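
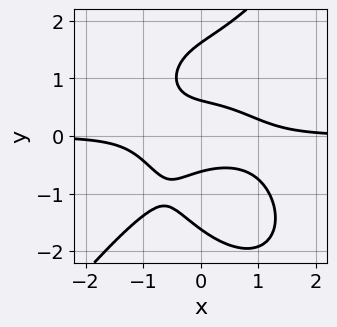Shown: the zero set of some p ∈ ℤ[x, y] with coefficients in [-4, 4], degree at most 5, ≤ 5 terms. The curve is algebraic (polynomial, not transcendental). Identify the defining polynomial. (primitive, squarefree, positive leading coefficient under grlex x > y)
2*x^3*y - y^4 + 2*x*y^2 + 3*y^2 - 1

1. The degree is 4 — a generic line meets the curve in up to 4 points.
2. Against the integer gridlines: no x-intercept at any integer in the box.
3. Assembling these constraints gives the stated polynomial.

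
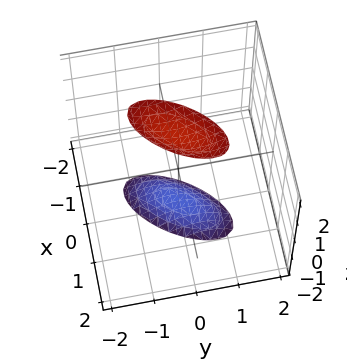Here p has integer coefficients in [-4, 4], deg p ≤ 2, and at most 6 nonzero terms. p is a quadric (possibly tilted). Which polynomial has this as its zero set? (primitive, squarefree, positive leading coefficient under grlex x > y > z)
1. The picture has 2 separate pieces.
2. The degree is 2 — the shape is more complex than any degree-1 surface.
3. Observable constraints: the surface avoids every integer y-axis point in the box; it misses every integer gridline on the x-axis.
4. Fitting integer coefficients to these (and the overall shape) gives p.

3*x^2 - 3*x*y + 2*y^2 - z^2 + 3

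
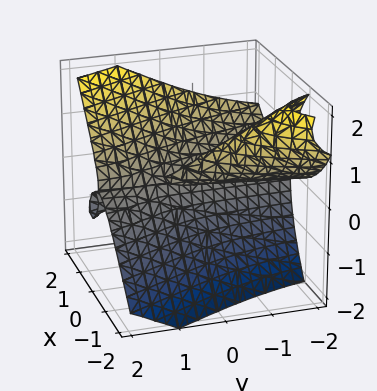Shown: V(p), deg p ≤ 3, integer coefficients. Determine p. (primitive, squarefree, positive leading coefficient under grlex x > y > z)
I count 3 distinct pieces. They look like related sheets of one shape, so recover p as a whole.
deg p = 3. A generic line meets the surface in up to 3 points.
From the axis intercepts and sections: it meets the z-axis at z = 0 (among the integer gridlines); every point of the y-axis in the box is on the surface; it meets the x-axis at x = 0 (among the integer gridlines).
Matching integer coefficients to the picture gives p.

2*x^3 + 3*x*y*z - 2*z^3 - 3*x*z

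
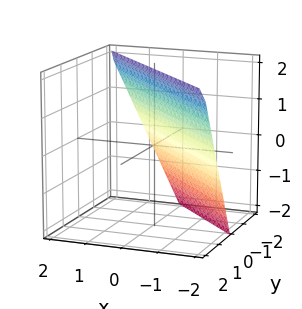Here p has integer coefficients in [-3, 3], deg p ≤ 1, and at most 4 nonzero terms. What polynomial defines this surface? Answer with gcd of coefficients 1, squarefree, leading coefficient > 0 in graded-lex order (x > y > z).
First, deg p = 1. The surface is flat (a plane).
Then, reading off the gridlines: it crosses the z-axis at the gridline z = 2; it meets the x-axis at x = -1 (among the integer gridlines).
Finally, assembling these constraints gives the stated polynomial. Check: (0, -1, 0) on the y-axis lies on the surface, and p(0, -1, 0) = 0. ✓

2*x + 2*y - z + 2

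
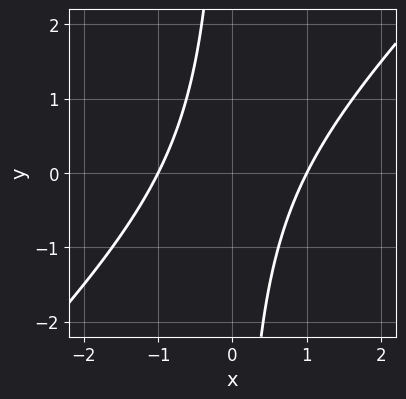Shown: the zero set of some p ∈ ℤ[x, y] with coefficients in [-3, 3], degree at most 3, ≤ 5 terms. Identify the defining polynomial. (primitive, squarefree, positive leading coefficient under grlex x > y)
First, degree: a generic line meets the curve in up to 2 points, so deg p = 2.
Then, reading off the gridlines: it misses every integer gridline on the y-axis; among the integer gridlines, it crosses the x-axis at x ∈ {-1, 1}.
Finally, fitting integer coefficients to these (and the overall shape) gives p.

x^2 - x*y - 1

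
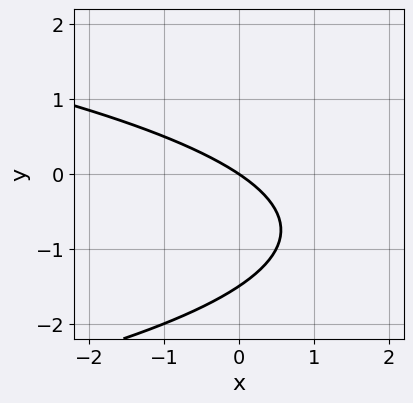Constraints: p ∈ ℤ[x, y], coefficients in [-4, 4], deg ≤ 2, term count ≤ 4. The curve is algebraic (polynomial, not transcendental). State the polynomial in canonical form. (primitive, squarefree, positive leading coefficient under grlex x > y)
2*y^2 + 2*x + 3*y

1. Degree: a generic line meets the curve in up to 2 points, so deg p = 2.
2. From the axis intercepts and sections: one y-axis crossing is at y = 0; it crosses the x-axis at the gridline x = 0.
3. Solving for integer coefficients yields p as stated.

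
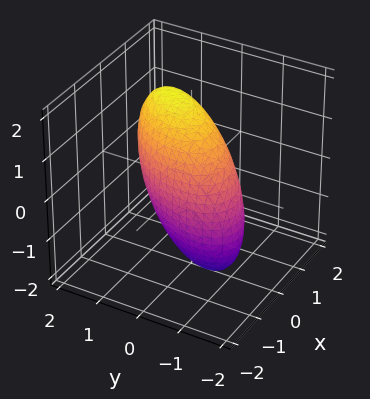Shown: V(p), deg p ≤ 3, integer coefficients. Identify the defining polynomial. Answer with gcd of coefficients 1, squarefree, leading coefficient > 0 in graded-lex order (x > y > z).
3*x^2 - 2*x*y + 2*y^2 - y*z + z^2 - 3

Degree: the shape is more complex than any degree-1 surface, so deg p = 2.
Checking where it meets the axes: among the integer gridlines, it crosses the x-axis at x ∈ {-1, 1}.
The integer polynomial consistent with all of this is the stated p.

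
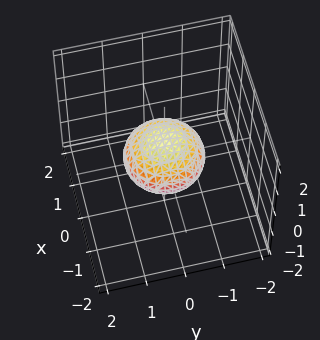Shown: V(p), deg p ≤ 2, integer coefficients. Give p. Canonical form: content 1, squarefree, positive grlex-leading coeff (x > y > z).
1. The degree is 2 — a closed, bounded, convex surface; a quadric.
2. Symmetries: it's symmetric under z → −z, forcing even powers of z; the surface is invariant under rotation about z: p = q(x² + y², z).
3. Reading off the gridlines: the x-axis gridline crossings are at x ∈ {-1, 1}; the y-axis gridline crossings are at y ∈ {-1, 1}; a circular section at z = 0 has radius exactly 1.
4. Solving for integer coefficients yields p as stated.

x^2 + y^2 + 2*z^2 - 1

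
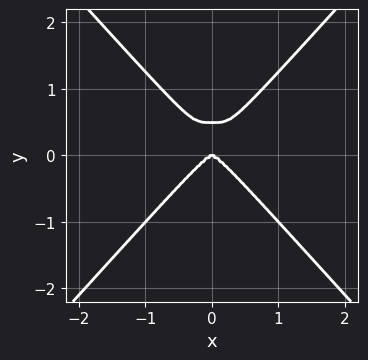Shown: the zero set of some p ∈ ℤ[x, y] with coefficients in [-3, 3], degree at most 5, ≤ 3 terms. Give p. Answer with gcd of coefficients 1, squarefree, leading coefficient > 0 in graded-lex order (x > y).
First, degree: no degree-3 curve has this shape, so deg p = 4.
Then, symmetries: the x ↦ −x reflection is a symmetry, so x appears only in even powers.
Next, from the visible intercepts: one x-axis crossing is at x = 0; it crosses the y-axis at the gridline y = 0.
Finally, the integer polynomial consistent with all of this is the stated p.

3*x^4 - 2*y^4 + y^3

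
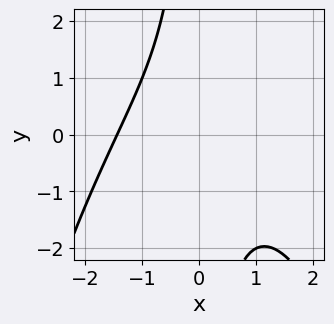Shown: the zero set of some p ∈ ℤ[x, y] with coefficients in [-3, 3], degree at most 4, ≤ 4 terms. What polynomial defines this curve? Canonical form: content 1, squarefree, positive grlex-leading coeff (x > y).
x^3 + 2*x*y + 3

First, deg p = 3. No degree-2 curve has this shape.
Next, checking where it meets the axes: no y-intercept at any integer in the box.
Finally, putting this together gives p.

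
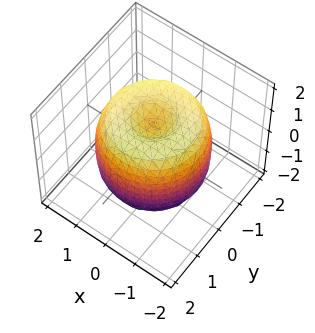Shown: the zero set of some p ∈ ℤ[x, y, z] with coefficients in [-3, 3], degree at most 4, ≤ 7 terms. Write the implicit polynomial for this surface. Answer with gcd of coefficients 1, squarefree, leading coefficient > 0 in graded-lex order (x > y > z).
x^4 + 2*x^2*y^2 + y^4 - 2*x^2 - 2*y^2 + z^2 - 1

The degree is 4 — no degree-3 surface has this shape.
Symmetry: the z-axis is an axis of rotation, so x and y enter only as x² + y².
From the visible intercepts: a circular section at z = 1 has radius between 1 and 2; the z-axis gridline crossings are at z ∈ {-1, 1}.
Together with the visible shape, these determine p as stated.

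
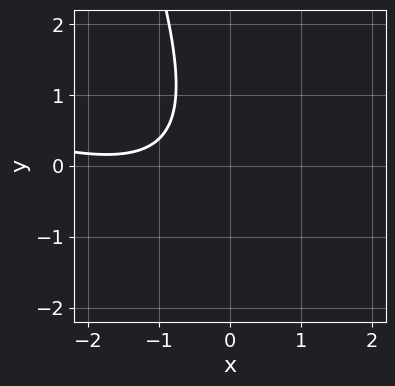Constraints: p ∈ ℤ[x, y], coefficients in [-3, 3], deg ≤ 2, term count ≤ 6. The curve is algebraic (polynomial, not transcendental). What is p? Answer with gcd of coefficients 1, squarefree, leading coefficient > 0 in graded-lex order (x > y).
deg p = 2. The shape is more complex than any degree-1 curve.
Checking where it meets the axes: the curve avoids every integer x-axis point in the box; it misses every integer gridline on the y-axis.
Putting this together gives p.

x^2 + 3*x*y + y^2 + 3*x + 3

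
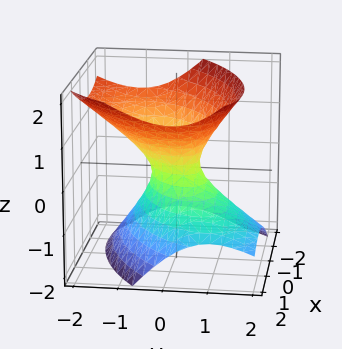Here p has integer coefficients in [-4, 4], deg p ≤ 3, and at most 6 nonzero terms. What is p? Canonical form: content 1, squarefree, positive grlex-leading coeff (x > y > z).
1. deg p = 2.
2. From the visible intercepts: it misses every integer gridline on the z-axis.
3. Fitting integer coefficients to these (and the overall shape) gives p.

2*x^2 - 2*x*y + 3*y^2 + 2*y*z - 3*z^2 - 1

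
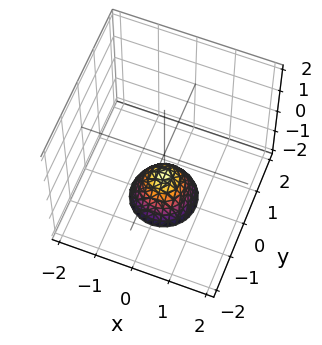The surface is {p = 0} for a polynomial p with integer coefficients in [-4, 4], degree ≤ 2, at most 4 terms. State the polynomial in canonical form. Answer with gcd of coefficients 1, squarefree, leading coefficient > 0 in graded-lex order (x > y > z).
First, deg p = 2. No degree-1 surface has this shape.
Next, symmetry: every cross-section ⟂ z is a circle, so x, y appear only via x² + y².
Then, reading off the gridlines: it misses every integer gridline on the x-axis; a circular section at z = -2 has radius between 0 and 1; the surface avoids every integer y-axis point in the box; one z-axis crossing is at z = -1.
Finally, solving for integer coefficients yields p as stated.

3*x^2 + 3*y^2 + 2*z + 2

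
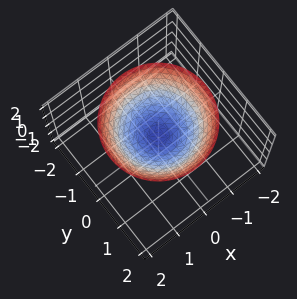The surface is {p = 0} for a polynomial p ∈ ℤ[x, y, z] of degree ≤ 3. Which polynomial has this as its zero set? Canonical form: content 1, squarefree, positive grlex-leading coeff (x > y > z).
2*x^2 + 2*y^2 - 3*z + 1

1. Degree: a generic line meets the surface in up to 2 points, so deg p = 2.
2. Symmetries: the z-axis is an axis of rotation, so x and y enter only as x² + y².
3. Reading off the gridlines: the surface avoids every integer x-axis point in the box; it misses every integer gridline on the y-axis.
4. Fitting integer coefficients to these (and the overall shape) gives p.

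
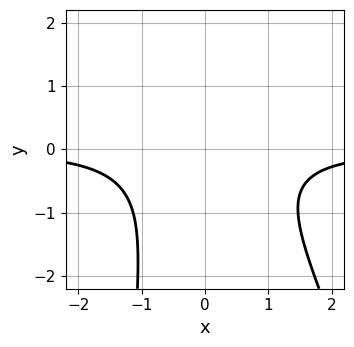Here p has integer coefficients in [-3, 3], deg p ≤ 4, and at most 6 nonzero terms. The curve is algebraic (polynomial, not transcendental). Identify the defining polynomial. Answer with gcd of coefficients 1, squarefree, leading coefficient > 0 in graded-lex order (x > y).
1. deg p = 3. No degree-2 curve has this shape.
2. Against the integer gridlines: it misses every integer gridline on the x-axis; the curve avoids every integer y-axis point in the box.
3. The integer polynomial consistent with all of this is the stated p.

3*x^2*y + x*y^2 + 2*y^2 + 3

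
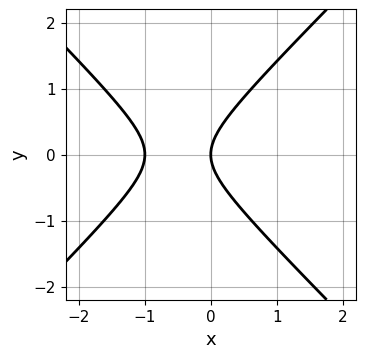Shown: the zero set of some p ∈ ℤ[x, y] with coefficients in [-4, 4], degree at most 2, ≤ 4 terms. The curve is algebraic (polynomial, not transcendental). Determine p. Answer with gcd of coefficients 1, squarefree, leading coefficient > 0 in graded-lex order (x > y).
x^2 - y^2 + x

First, the degree is 2 — a generic line meets the curve in up to 2 points.
Next, symmetries: mirror symmetry y ↦ −y ⇒ only even powers of y.
Then, from the axis intercepts and sections: one y-axis crossing is at y = 0; among the integer gridlines, it crosses the x-axis at x ∈ {-1, 0}.
Finally, assembling these constraints gives the stated polynomial.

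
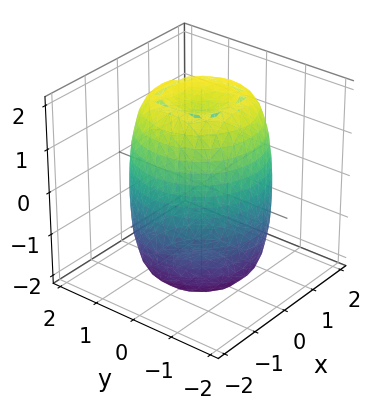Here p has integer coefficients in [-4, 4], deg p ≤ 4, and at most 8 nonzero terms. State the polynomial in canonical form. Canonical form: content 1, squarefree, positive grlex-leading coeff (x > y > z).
(a) The degree is 4 — a generic line meets the surface in up to 4 points.
(b) Symmetries: rotational symmetry about the z-axis ⇒ p depends on x, y only through x² + y².
(c) Against the integer gridlines: a circular section at z = -2 has radius between 0 and 1.
(d) Together with the visible shape, these determine p as stated.

2*x^4 + 4*x^2*y^2 + 2*y^4 - 3*x^2 - 3*y^2 + z^2 - 3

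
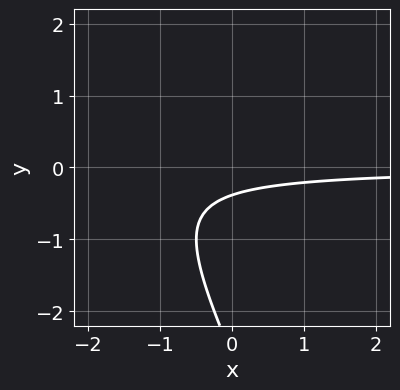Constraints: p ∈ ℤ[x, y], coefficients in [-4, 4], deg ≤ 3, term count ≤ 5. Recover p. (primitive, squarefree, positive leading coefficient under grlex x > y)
deg p = 2. The shape is more complex than any degree-1 curve.
Checking where it meets the axes: it misses every integer gridline on the x-axis.
Assembling these constraints gives the stated polynomial.

2*x*y + y^2 + 3*y + 1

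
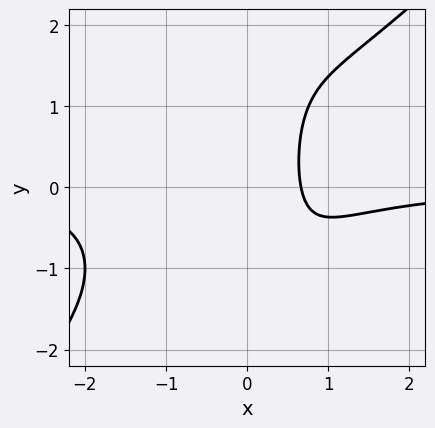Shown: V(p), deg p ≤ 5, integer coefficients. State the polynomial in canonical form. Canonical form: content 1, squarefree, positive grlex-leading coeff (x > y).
2*x^3*y - 2*x^2*y^2 + 3*x - 2

First, the degree is 4 — no degree-3 curve has this shape.
Then, from the visible intercepts: the curve avoids every integer y-axis point in the box.
Finally, solving for integer coefficients yields p as stated.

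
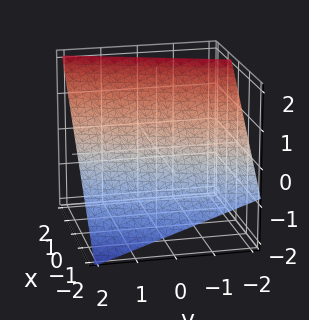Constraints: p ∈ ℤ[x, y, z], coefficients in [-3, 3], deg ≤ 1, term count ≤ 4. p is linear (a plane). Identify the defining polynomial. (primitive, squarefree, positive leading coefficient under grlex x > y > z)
3*x - y - 3*z + 2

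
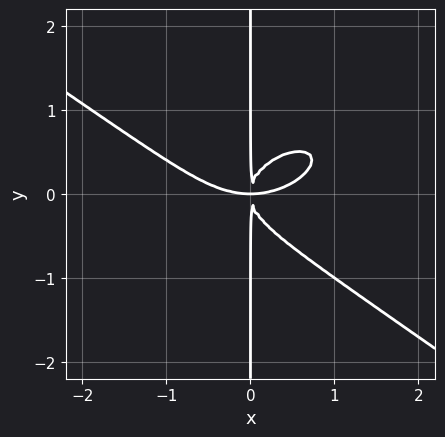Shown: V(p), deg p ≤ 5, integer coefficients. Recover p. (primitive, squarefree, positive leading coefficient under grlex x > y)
x^4 + 3*x*y^3 - 2*x^2*y

(a) Degree: the shape is more complex than any degree-3 curve, so deg p = 4.
(b) Against the integer gridlines: every point of the y-axis in the box is on the curve.
(c) These observations pin down the coefficients.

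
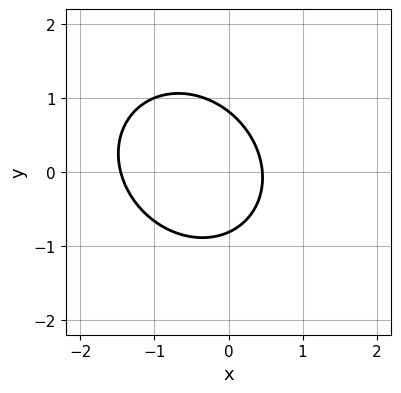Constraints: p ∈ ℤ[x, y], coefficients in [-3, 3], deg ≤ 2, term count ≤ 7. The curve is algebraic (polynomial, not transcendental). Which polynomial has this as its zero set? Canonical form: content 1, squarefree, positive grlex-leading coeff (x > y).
(a) The degree is 2 — no degree-1 curve has this shape.
(b) The integer polynomial consistent with all of this is the stated p.

3*x^2 + x*y + 3*y^2 + 3*x - 2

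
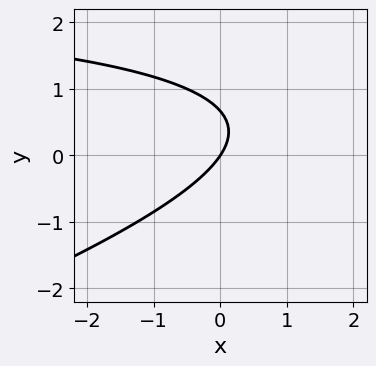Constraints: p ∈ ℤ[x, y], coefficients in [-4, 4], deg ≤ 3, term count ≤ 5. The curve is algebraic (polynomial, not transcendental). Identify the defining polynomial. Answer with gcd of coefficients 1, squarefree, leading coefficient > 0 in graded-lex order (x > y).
x*y - 3*y^2 - 3*x + 2*y

(a) Degree: the shape is more complex than any degree-1 curve, so deg p = 2.
(b) Observable constraints: one y-axis crossing is at y = 0; it crosses the x-axis at the gridline x = 0.
(c) The integer polynomial consistent with all of this is the stated p.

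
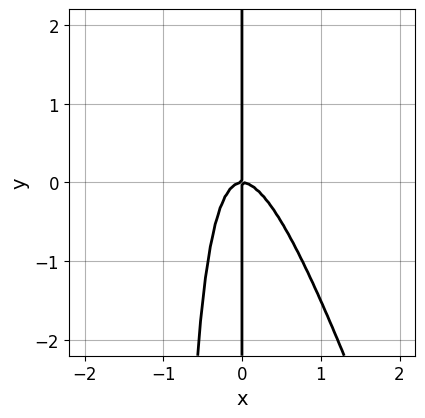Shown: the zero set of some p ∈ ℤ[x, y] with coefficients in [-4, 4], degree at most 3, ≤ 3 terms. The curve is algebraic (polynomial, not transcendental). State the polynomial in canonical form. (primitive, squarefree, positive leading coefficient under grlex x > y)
The degree is 3 — a generic line meets the curve in up to 3 points.
Observable constraints: the visible y-axis segment lies entirely on the curve; one x-axis crossing is at x = 0.
Fitting integer coefficients to these (and the overall shape) gives p.

3*x^3 + x^2*y + x*y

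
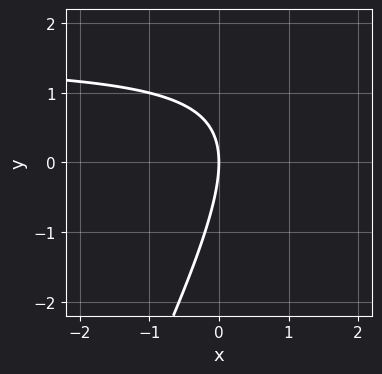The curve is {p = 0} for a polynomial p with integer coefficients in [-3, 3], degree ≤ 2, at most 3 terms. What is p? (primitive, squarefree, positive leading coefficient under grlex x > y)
(a) The degree is 2 — the shape is more complex than any degree-1 curve.
(b) Observable constraints: one x-axis crossing is at x = 0; it crosses the y-axis at the gridline y = 0.
(c) Solving for integer coefficients yields p as stated.

2*x*y - y^2 - 3*x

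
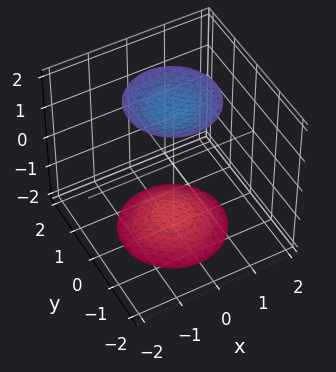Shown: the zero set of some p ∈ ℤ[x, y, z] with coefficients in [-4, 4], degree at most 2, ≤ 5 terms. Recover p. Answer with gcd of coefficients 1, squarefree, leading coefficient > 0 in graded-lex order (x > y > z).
First, there are 2 components.
Next, deg p = 2.
Then, symmetries: the z ↦ −z reflection is a symmetry, so z appears only in even powers; every cross-section ⟂ z is a circle, so x, y appear only via x² + y².
Then, reading off the gridlines: it misses every integer gridline on the x-axis; no y-intercept at any integer in the box.
Finally, the integer polynomial consistent with all of this is the stated p.

x^2 + y^2 - z^2 + 3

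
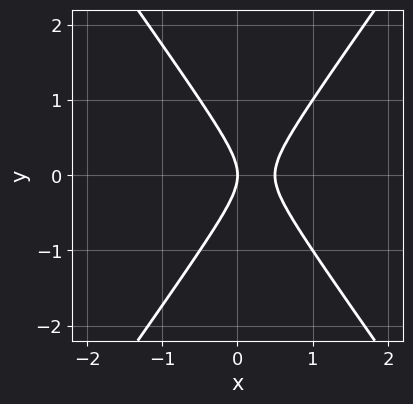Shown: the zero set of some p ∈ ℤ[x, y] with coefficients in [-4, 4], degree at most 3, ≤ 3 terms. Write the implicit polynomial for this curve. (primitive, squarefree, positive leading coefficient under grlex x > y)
2*x^2 - y^2 - x

(a) deg p = 2. No degree-1 curve has this shape.
(b) Symmetries: it's symmetric under y → −y, forcing even powers of y.
(c) From the visible intercepts: it meets the y-axis at y = 0 (among the integer gridlines); one x-axis crossing is at x = 0.
(d) The integer polynomial consistent with all of this is the stated p.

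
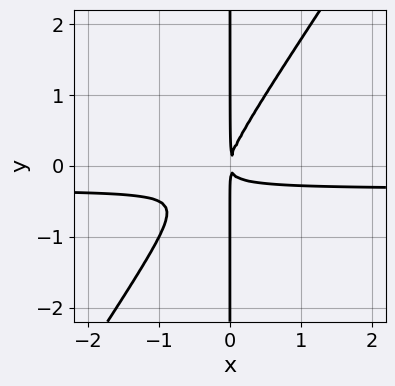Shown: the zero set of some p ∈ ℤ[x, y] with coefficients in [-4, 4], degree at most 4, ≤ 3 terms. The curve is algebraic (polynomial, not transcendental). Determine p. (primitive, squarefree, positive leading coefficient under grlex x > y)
(a) The degree is 3 — a generic line meets the curve in up to 3 points.
(b) Checking where it meets the axes: every point of the y-axis in the box is on the curve.
(c) Putting this together gives p.

3*x^2*y - 2*x*y^2 + x^2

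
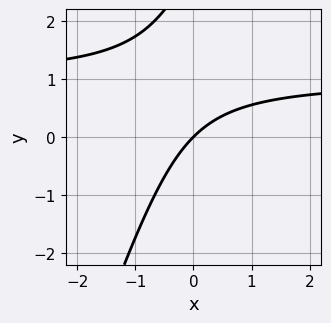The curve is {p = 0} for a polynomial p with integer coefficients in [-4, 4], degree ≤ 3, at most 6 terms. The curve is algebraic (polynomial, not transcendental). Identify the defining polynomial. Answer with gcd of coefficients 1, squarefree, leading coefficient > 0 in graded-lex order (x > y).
3*x*y - y^2 - 3*x + 3*y

1. Degree: the shape is more complex than any degree-1 curve, so deg p = 2.
2. Against the integer gridlines: it crosses the x-axis at the gridline x = 0; it meets the y-axis at y = 0 (among the integer gridlines).
3. Matching integer coefficients to the picture gives p.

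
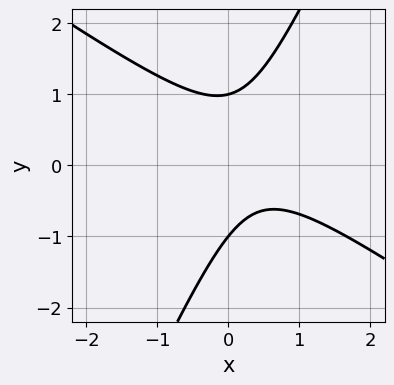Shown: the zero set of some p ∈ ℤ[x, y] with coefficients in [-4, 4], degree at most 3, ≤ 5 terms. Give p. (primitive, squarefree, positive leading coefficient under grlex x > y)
1. The degree is 2 — the shape is more complex than any degree-1 curve.
2. Against the integer gridlines: the y-axis gridline crossings are at y ∈ {-1, 1}; the curve avoids every integer x-axis point in the box.
3. Putting this together gives p.

3*x^2 + 3*x*y - 2*y^2 - 2*x + 2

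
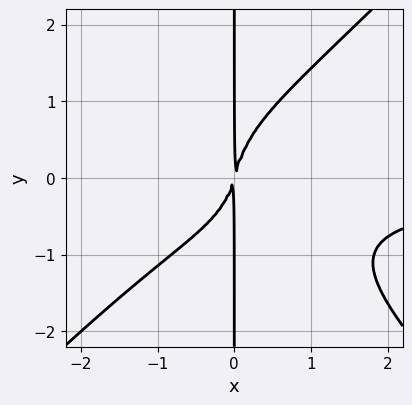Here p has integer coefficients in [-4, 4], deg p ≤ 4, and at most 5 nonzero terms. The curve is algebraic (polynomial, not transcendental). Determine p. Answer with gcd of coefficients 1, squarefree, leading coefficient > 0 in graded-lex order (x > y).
(a) The degree is 4 — a generic line meets the curve in up to 4 points.
(b) From the axis intercepts and sections: the visible y-axis segment lies entirely on the curve.
(c) The integer polynomial consistent with all of this is the stated p.

2*x^3*y - 2*x*y^3 + x^2*y + 3*x^2 - x*y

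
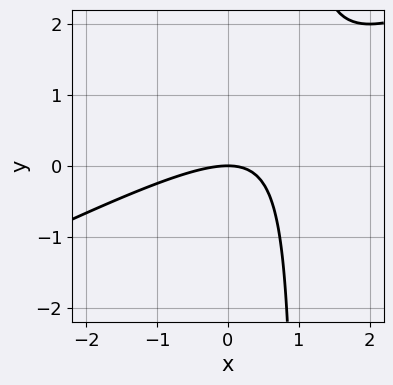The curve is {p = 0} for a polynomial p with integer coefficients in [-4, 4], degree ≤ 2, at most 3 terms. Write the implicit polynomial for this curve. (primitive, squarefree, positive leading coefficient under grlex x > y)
x^2 - 2*x*y + 2*y

The degree is 2 — a generic line meets the curve in up to 2 points.
Checking where it meets the axes: it crosses the x-axis at the gridline x = 0; one y-axis crossing is at y = 0.
Fitting integer coefficients to these (and the overall shape) gives p.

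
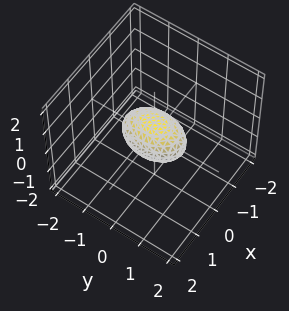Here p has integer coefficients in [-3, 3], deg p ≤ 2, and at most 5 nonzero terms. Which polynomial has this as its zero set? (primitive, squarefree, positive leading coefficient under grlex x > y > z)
(a) deg p = 2. Bounded and convex; a quadric.
(b) Symmetries: it's symmetric under z → −z, forcing even powers of z; mirror symmetry x ↦ −x ⇒ only even powers of x; mirror symmetry y ↦ −y ⇒ only even powers of y.
(c) Against the integer gridlines: the y-axis gridline crossings are at y ∈ {-1, 1}.
(d) The integer polynomial consistent with all of this is the stated p.

2*x^2 + y^2 + 2*z^2 - 1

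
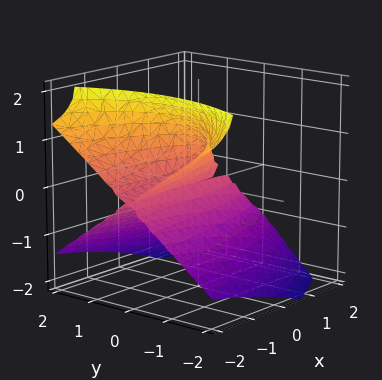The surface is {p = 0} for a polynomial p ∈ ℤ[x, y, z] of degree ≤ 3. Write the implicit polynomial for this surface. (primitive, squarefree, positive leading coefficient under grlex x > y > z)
(a) Degree: no degree-2 surface has this shape, so deg p = 3.
(b) From the visible intercepts: the z-axis gridline crossings are at z ∈ {0, 1}; the visible x-axis segment lies entirely on the surface; it meets the y-axis at y = 0 (among the integer gridlines).
(c) The integer polynomial consistent with all of this is the stated p.

2*x*z^2 - y^2*z + 2*z^3 + 3*y^2 - 2*z^2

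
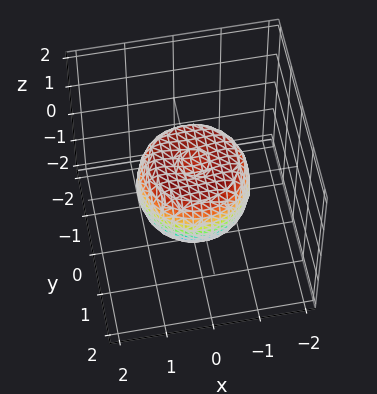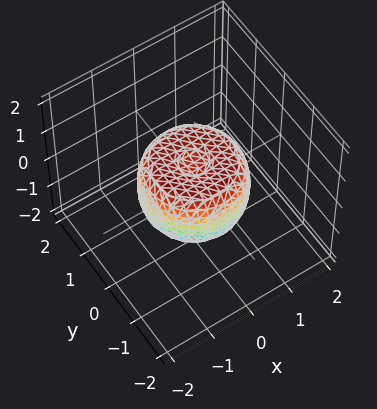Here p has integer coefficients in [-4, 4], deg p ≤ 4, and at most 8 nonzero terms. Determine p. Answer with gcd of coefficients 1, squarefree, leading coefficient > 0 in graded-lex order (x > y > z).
First, deg p = 4. No degree-3 surface has this shape.
Next, by symmetry, the z-axis is an axis of rotation, so x and y enter only as x² + y².
Next, reading off the gridlines: a circular section at z = 0 has radius between 1 and 2.
Finally, these observations pin down the coefficients.

2*x^4 + 4*x^2*y^2 + 2*y^4 - 2*x^2 - 2*y^2 + 2*z^2 - 1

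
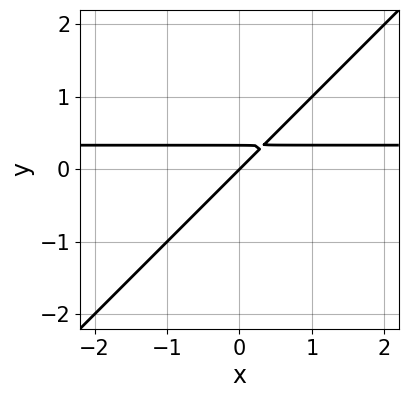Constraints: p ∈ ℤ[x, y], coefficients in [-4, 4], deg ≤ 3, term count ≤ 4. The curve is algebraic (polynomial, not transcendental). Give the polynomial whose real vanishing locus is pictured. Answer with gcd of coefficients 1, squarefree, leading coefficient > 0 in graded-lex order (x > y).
Degree: a generic line meets the curve in up to 2 points, so deg p = 2.
Reading off the gridlines: one x-axis crossing is at x = 0; one y-axis crossing is at y = 0.
Solving for integer coefficients yields p as stated.

3*x*y - 3*y^2 - x + y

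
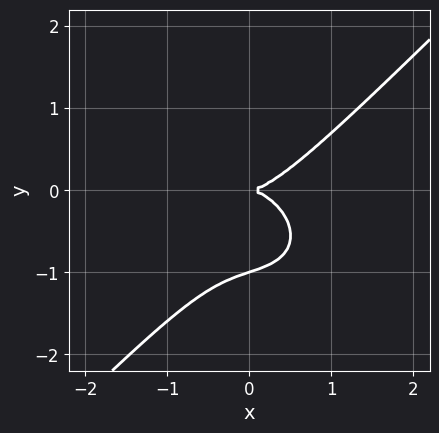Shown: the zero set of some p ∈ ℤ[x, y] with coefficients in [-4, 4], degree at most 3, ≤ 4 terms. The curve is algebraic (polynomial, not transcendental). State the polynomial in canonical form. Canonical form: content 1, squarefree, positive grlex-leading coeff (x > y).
Degree: no degree-2 curve has this shape, so deg p = 3.
Observable constraints: it crosses the x-axis at the gridline x = 0; the y-axis gridline crossings are at y ∈ {-1, 0}.
Together with the visible shape, these determine p as stated.

2*x^3 + x*y^2 - 3*y^3 - 3*y^2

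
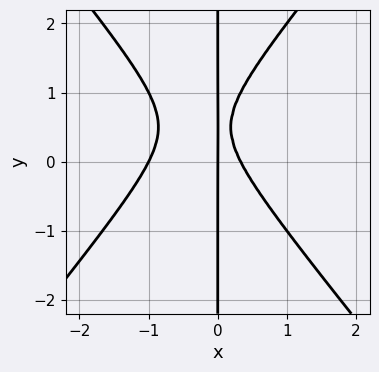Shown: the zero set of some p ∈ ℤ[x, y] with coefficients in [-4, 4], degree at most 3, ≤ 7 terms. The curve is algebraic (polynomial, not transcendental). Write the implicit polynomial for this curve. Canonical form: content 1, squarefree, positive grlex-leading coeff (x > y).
3*x^3 - 2*x*y^2 + 2*x^2 + 2*x*y - x

First, degree: the shape is more complex than any degree-2 curve, so deg p = 3.
Next, checking where it meets the axes: every point of the y-axis in the box is on the curve; among the integer gridlines, it crosses the x-axis at x ∈ {-1, 0}.
Finally, putting this together gives p.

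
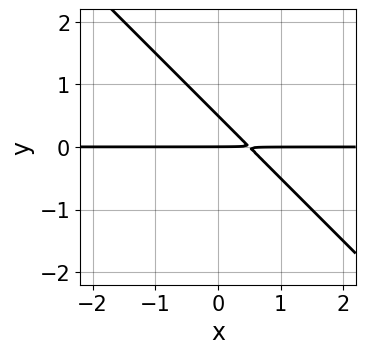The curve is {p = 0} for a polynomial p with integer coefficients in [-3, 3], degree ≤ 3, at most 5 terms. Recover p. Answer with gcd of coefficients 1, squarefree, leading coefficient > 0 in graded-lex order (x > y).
2*x*y + 2*y^2 - y

The degree is 2 — the shape is more complex than any degree-1 curve.
Reading off the gridlines: it meets the y-axis at y = 0 (among the integer gridlines); every point of the x-axis in the box is on the curve.
Assembling these constraints gives the stated polynomial.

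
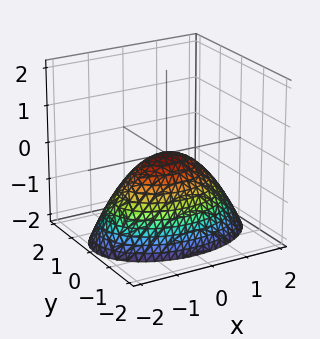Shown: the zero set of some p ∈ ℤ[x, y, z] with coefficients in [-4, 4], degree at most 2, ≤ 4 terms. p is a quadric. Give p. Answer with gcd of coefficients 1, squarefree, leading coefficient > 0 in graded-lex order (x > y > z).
(a) The degree is 2 — a paraboloid; a quadric.
(b) Symmetries: mirror symmetry x ↦ −x ⇒ only even powers of x; mirror symmetry y ↦ −y ⇒ only even powers of y.
(c) From the axis intercepts and sections: it crosses the y-axis at the gridline y = 0; it meets the x-axis at x = 0 (among the integer gridlines); it meets the z-axis at z = 0 (among the integer gridlines).
(d) Putting this together gives p.

x^2 + 2*y^2 + 2*z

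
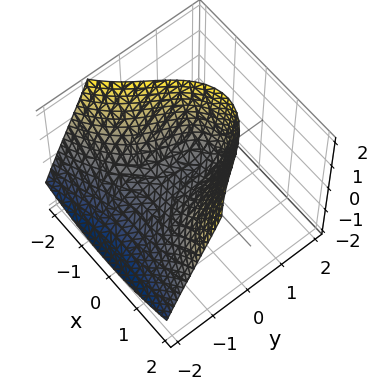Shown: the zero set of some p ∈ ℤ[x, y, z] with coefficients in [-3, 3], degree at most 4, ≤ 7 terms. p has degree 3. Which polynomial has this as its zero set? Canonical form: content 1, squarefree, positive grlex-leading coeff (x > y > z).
x^2*y + y^3 + 3*x^2 + 2*y*z - 3*z

1. Degree: the shape is more complex than any degree-2 surface, so deg p = 3.
2. From the axis intercepts and sections: it meets the y-axis at y = 0 (among the integer gridlines); one z-axis crossing is at z = 0.
3. These observations pin down the coefficients.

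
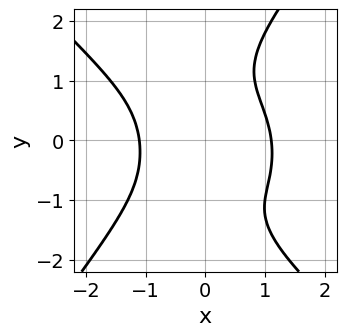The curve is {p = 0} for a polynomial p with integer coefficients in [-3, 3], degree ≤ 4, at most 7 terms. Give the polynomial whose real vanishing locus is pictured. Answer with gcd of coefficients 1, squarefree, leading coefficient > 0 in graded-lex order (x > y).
The degree is 4 — the shape is more complex than any degree-3 curve.
Checking where it meets the axes: the curve avoids every integer y-axis point in the box.
Solving for integer coefficients yields p as stated.

2*x^4 + x^3*y - y^4 + 3*x*y^2 - 3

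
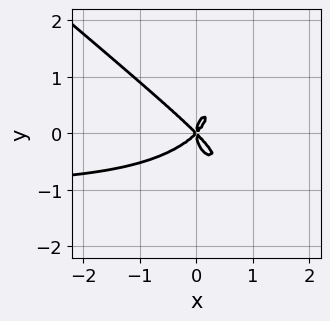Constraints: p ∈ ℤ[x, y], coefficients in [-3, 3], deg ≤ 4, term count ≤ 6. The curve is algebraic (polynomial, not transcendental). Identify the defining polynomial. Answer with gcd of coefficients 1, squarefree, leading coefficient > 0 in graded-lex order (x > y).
1. Degree: the shape is more complex than any degree-3 curve, so deg p = 4.
2. From the visible intercepts: it crosses the x-axis at the gridline x = 0; it meets the y-axis at y = 0 (among the integer gridlines).
3. These observations pin down the coefficients.

2*x^3*y + x^2*y^2 + 2*y^4 + 2*x^3 - 2*x*y^2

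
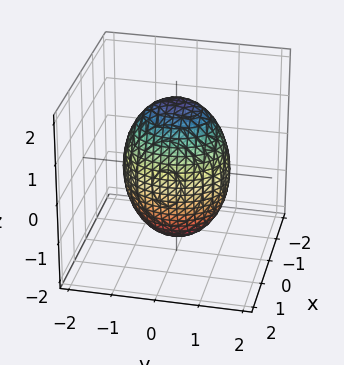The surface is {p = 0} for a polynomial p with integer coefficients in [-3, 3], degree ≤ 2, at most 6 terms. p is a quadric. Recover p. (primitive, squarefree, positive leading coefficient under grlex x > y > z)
3*x^2 + 2*y^2 + z^2 - 3

(a) The degree is 2 — a closed, bounded, convex surface; a quadric.
(b) Symmetries: mirror symmetry y ↦ −y ⇒ only even powers of y; it's symmetric under z → −z, forcing even powers of z; the x ↦ −x reflection is a symmetry, so x appears only in even powers.
(c) Reading off the gridlines: the x-axis gridline crossings are at x ∈ {-1, 1}.
(d) Together with the visible shape, these determine p as stated.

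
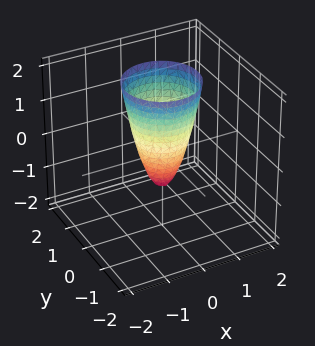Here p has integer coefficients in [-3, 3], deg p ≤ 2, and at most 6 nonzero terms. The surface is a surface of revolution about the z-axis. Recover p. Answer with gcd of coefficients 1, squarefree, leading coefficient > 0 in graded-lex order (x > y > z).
The degree is 2 — a generic line meets the surface in up to 2 points.
Symmetry: the z-axis is an axis of rotation, so x and y enter only as x² + y².
From the axis intercepts and sections: a circular section at z = 2 has radius exactly 1; it meets the z-axis at z = -1 (among the integer gridlines).
Putting this together gives p.

3*x^2 + 3*y^2 - z - 1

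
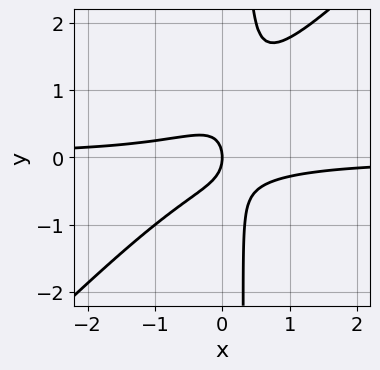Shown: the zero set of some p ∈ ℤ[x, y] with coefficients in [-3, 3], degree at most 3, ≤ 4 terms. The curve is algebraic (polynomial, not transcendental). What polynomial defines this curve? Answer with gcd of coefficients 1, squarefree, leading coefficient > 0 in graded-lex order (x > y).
3*x^2*y - 3*x*y^2 + y^2 + x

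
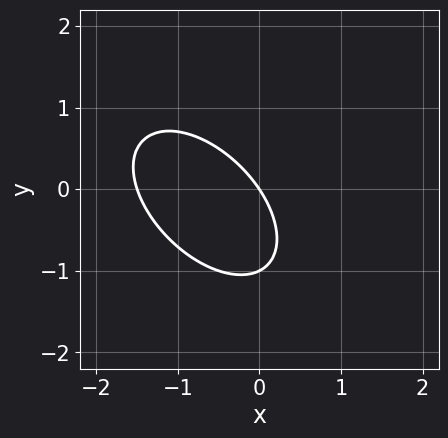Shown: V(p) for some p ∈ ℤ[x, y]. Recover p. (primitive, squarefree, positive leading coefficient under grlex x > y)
2*x^2 + 2*x*y + 2*y^2 + 3*x + 2*y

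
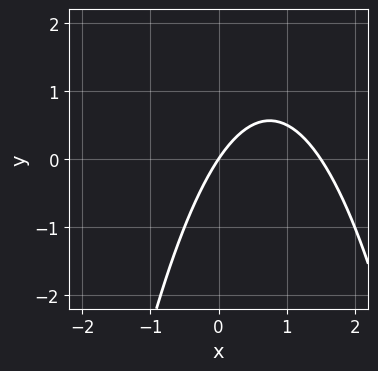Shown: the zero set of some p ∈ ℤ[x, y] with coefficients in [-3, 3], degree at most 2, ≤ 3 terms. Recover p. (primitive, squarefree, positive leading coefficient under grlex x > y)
First, deg p = 2. No degree-1 curve has this shape.
Next, from the axis intercepts and sections: one y-axis crossing is at y = 0; it meets the x-axis at x = 0 (among the integer gridlines).
Finally, these observations pin down the coefficients.

2*x^2 - 3*x + 2*y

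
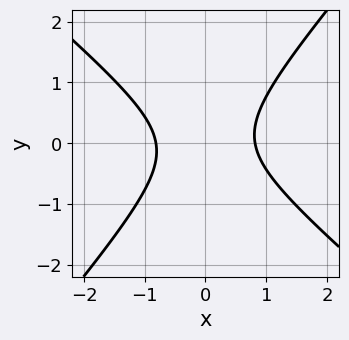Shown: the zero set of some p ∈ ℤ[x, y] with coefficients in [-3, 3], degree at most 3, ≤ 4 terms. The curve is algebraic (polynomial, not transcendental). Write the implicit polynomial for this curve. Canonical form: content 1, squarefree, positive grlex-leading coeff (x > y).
1. The degree is 2 — a generic line meets the curve in up to 2 points.
2. Against the integer gridlines: the curve avoids every integer y-axis point in the box.
3. Putting this together gives p.

3*x^2 + x*y - 3*y^2 - 2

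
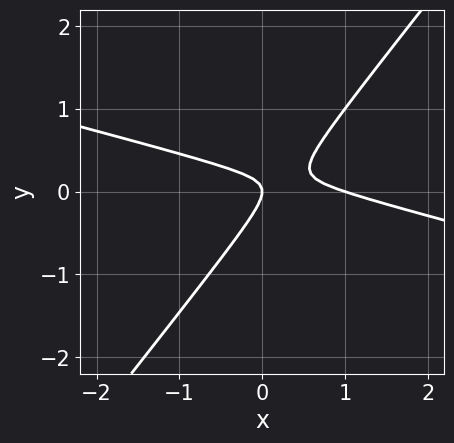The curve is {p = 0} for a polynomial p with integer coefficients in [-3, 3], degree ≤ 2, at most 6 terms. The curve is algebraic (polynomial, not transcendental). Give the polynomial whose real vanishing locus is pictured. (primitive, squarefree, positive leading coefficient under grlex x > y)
1. The degree is 2 — no degree-1 curve has this shape.
2. From the visible intercepts: the x-axis gridline crossings are at x ∈ {0, 1}; it crosses the y-axis at the gridline y = 0.
3. Matching integer coefficients to the picture gives p.

x^2 + 3*x*y - 3*y^2 - x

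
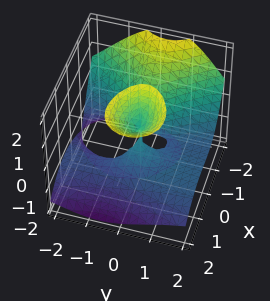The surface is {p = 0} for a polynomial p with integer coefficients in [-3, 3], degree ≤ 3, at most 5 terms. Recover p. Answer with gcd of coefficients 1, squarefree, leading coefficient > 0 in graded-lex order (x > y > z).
2*x^3 - 2*x*z^2 + 3*y^2*z - y*z^2 + 3*y^2

(a) The degree is 3 — the shape is more complex than any degree-2 surface.
(b) From the axis intercepts and sections: it crosses the y-axis at the gridline y = 0; one x-axis crossing is at x = 0; the visible z-axis segment lies entirely on the surface.
(c) Solving for integer coefficients yields p as stated.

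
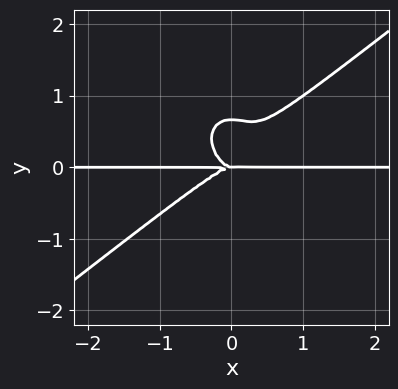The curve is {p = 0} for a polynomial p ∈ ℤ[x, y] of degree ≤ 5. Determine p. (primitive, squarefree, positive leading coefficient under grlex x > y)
1. deg p = 4. No degree-3 curve has this shape.
2. From the visible intercepts: the visible x-axis segment lies entirely on the curve; it meets the y-axis at y = 0 (among the integer gridlines).
3. Assembling these constraints gives the stated polynomial.

3*x^3*y - 2*x^2*y^2 - 3*y^4 + 2*y^3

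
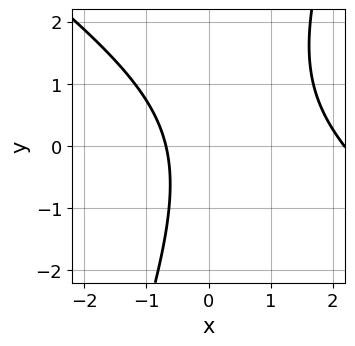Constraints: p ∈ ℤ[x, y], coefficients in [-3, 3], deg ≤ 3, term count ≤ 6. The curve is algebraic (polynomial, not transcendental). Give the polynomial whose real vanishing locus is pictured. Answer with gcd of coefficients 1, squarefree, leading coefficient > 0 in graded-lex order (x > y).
2*x^2 + 2*x*y - y^2 - 3*x - 3

(a) Degree: the shape is more complex than any degree-1 curve, so deg p = 2.
(b) Observable constraints: no y-intercept at any integer in the box.
(c) Matching integer coefficients to the picture gives p.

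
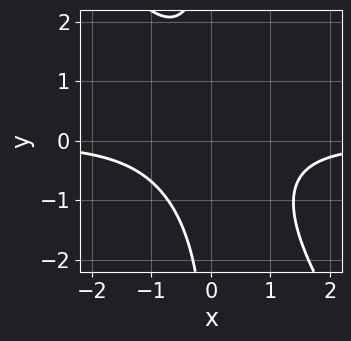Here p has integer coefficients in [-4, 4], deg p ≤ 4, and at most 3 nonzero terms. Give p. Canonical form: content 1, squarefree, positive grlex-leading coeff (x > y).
3*x^2*y + 2*x*y^2 + 3

(a) deg p = 3. The shape is more complex than any degree-2 curve.
(b) From the axis intercepts and sections: no y-intercept at any integer in the box; it misses every integer gridline on the x-axis.
(c) Together with the visible shape, these determine p as stated.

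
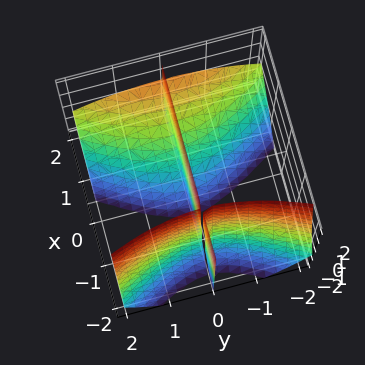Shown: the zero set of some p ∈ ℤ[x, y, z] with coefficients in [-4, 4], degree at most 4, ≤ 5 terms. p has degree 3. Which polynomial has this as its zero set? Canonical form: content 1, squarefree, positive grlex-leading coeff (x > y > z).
2*x^2*y - 2*x*y*z - y^3 - 2*y*z - 3*y

1. There are 3 components.
2. Degree: no degree-2 surface has this shape, so deg p = 3.
3. Checking where it meets the axes: it meets the y-axis at y = 0 (among the integer gridlines); the visible x-axis segment lies entirely on the surface; every point of the z-axis in the box is on the surface.
4. Matching integer coefficients to the picture gives p.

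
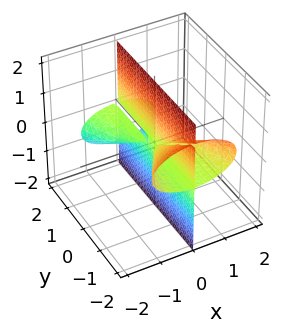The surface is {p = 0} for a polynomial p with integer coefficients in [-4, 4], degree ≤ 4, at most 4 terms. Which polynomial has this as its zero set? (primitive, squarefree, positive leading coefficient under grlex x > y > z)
(a) The picture has 3 separate pieces. Treating them together as one polynomial.
(b) deg p = 3. No degree-2 surface has this shape.
(c) Against the integer gridlines: it meets the x-axis at x = 0 (among the integer gridlines); every point of the z-axis in the box is on the surface; every point of the y-axis in the box is on the surface.
(d) Putting this together gives p.

x^3 + 2*x*y*z + 3*x*z^2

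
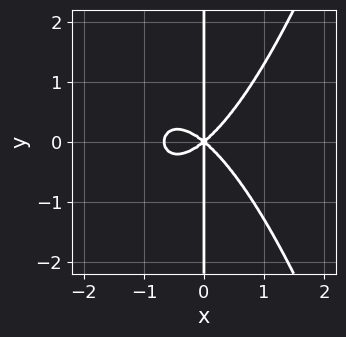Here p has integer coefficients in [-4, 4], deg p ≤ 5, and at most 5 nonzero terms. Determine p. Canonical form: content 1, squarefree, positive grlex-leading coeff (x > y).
(a) The degree is 4 — a generic line meets the curve in up to 4 points.
(b) Symmetries: it's symmetric under y → −y, forcing even powers of y.
(c) Reading off the gridlines: the visible y-axis segment lies entirely on the curve; it crosses the x-axis at the gridline x = 0.
(d) These observations pin down the coefficients.

3*x^4 + 2*x^3 - 3*x*y^2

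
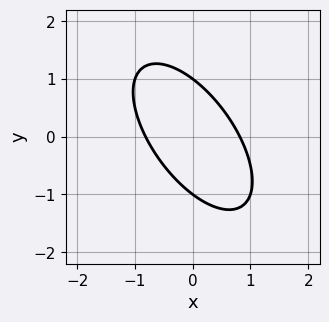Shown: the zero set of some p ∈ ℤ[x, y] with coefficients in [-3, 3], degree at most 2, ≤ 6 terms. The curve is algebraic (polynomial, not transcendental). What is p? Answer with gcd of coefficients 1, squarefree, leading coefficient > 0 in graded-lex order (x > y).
3*x^2 + 3*x*y + 2*y^2 - 2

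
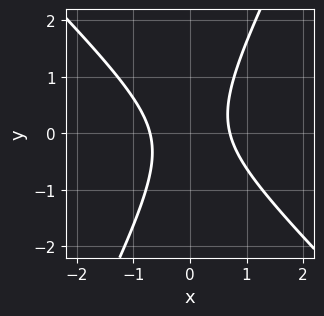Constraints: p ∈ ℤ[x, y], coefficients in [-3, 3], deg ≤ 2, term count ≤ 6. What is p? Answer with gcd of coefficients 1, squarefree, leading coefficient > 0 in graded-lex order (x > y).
First, the degree is 2 — a generic line meets the curve in up to 2 points.
Then, from the axis intercepts and sections: no y-intercept at any integer in the box.
Finally, putting this together gives p.

2*x^2 + x*y - y^2 - 1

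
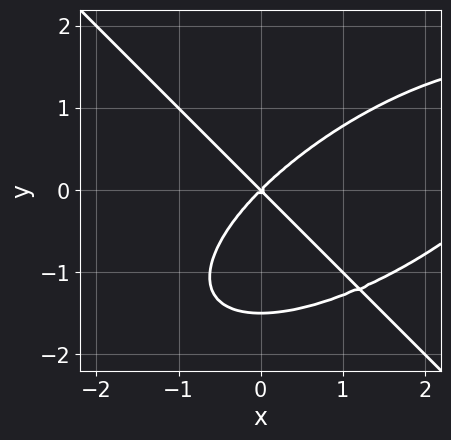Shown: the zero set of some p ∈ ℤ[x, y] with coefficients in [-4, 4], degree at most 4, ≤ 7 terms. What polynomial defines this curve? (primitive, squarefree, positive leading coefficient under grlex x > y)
Degree: a generic line meets the curve in up to 3 points, so deg p = 3.
Checking where it meets the axes: it crosses the x-axis at the gridline x = 0; one y-axis crossing is at y = 0.
These observations pin down the coefficients.

x^3 - x^2*y + 2*y^3 - 3*x^2 + 3*y^2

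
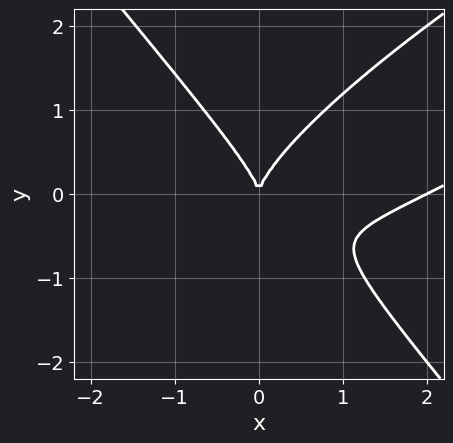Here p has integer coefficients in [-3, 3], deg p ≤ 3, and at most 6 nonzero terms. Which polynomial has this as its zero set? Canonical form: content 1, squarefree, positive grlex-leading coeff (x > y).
The degree is 3 — a generic line meets the curve in up to 3 points.
Against the integer gridlines: the x-axis gridline crossings are at x ∈ {0, 2}; it meets the y-axis at y = 0 (among the integer gridlines).
Putting this together gives p.

x^3 - 2*x^2*y + 2*y^3 - 2*x^2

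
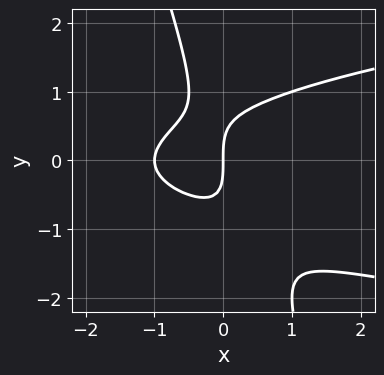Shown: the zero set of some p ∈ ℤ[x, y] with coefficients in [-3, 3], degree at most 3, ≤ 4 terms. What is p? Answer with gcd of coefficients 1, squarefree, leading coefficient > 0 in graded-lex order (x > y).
(a) deg p = 3.
(b) Observable constraints: one y-axis crossing is at y = 0; among the integer gridlines, it crosses the x-axis at x ∈ {-1, 0}.
(c) The integer polynomial consistent with all of this is the stated p.

3*x*y^2 + y^3 - 2*x^2 - 2*x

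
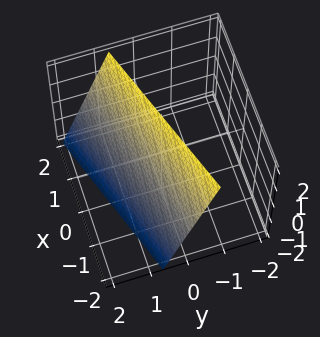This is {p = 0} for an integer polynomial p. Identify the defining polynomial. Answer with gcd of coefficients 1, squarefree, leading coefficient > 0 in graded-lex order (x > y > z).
x - 3*y - z + 2

1. Degree: the surface is flat (a plane), so deg p = 1.
2. Checking where it meets the axes: it meets the x-axis at x = -2 (among the integer gridlines); it meets the z-axis at z = 2 (among the integer gridlines).
3. The integer polynomial consistent with all of this is the stated p.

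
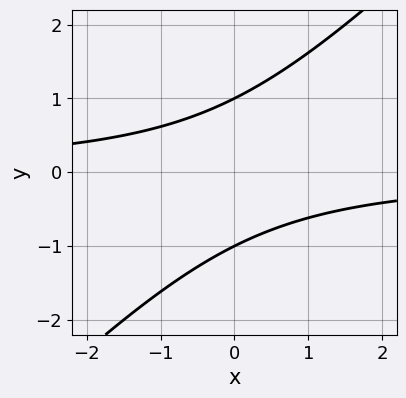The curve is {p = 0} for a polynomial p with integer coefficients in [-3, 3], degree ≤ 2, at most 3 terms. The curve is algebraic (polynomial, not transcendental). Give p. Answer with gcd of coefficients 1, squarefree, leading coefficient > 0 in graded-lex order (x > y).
x*y - y^2 + 1

1. deg p = 2. No degree-1 curve has this shape.
2. Reading off the gridlines: no x-intercept at any integer in the box; among the integer gridlines, it crosses the y-axis at y ∈ {-1, 1}.
3. These observations pin down the coefficients.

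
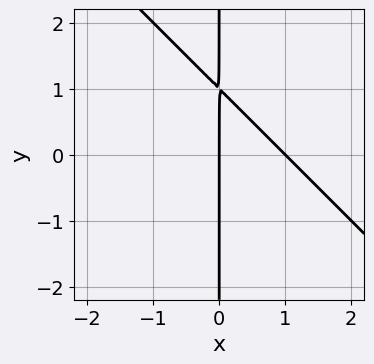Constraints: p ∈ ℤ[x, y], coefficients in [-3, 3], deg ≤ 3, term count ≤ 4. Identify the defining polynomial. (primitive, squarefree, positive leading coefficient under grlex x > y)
x^2 + x*y - x

First, degree: a generic line meets the curve in up to 2 points, so deg p = 2.
Next, from the axis intercepts and sections: every point of the y-axis in the box is on the curve; the x-axis gridline crossings are at x ∈ {0, 1}.
Finally, together with the visible shape, these determine p as stated.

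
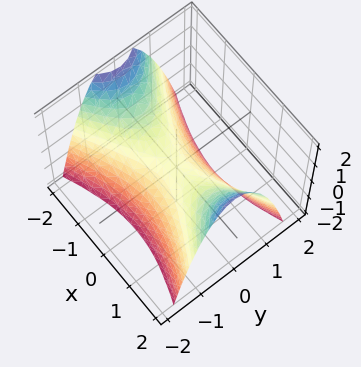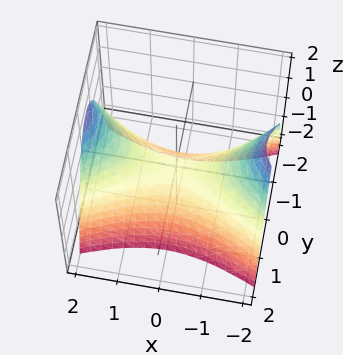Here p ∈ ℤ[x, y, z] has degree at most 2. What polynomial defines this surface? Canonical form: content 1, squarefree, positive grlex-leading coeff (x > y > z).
First, degree: a saddle surface; a quadric, so deg p = 2.
Next, symmetries: it's symmetric under x → −x, forcing even powers of x; it's symmetric under y → −y, forcing even powers of y.
Then, against the integer gridlines: it meets the y-axis at y = 0 (among the integer gridlines); it meets the x-axis at x = 0 (among the integer gridlines); it crosses the z-axis at the gridline z = 0.
Finally, solving for integer coefficients yields p as stated.

x^2 - 3*y^2 - 2*z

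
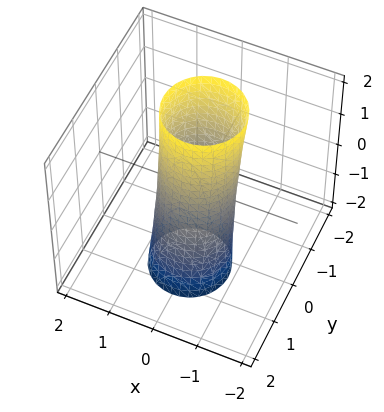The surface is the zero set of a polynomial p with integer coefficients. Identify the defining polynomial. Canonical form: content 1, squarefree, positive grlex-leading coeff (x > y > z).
1. Degree: a generic line meets the surface in up to 2 points, so deg p = 2.
2. Reading off the gridlines: no z-intercept at any integer in the box.
3. Assembling these constraints gives the stated polynomial.

3*x^2 + 3*y^2 + y*z - 2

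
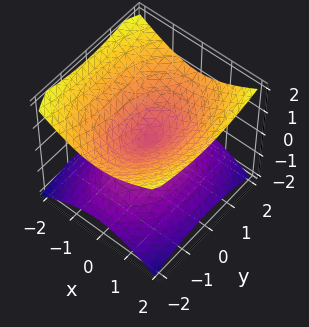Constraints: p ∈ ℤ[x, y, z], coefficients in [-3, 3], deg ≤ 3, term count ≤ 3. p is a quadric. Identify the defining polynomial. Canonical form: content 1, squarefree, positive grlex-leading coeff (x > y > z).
The degree is 2 — a double cone through the origin; a quadric.
Symmetries: the y ↦ −y reflection is a symmetry, so y appears only in even powers; the x ↦ −x reflection is a symmetry, so x appears only in even powers; it's symmetric under z → −z, forcing even powers of z.
Observable constraints: one z-axis crossing is at z = 0; one y-axis crossing is at y = 0; it crosses the x-axis at the gridline x = 0.
The integer polynomial consistent with all of this is the stated p.

2*x^2 + y^2 - 3*z^2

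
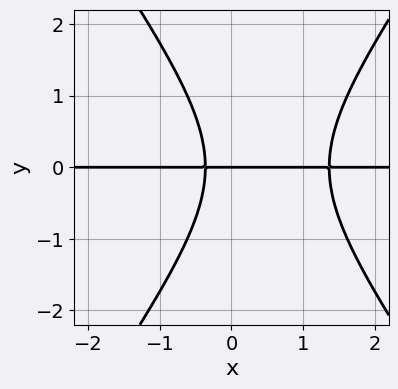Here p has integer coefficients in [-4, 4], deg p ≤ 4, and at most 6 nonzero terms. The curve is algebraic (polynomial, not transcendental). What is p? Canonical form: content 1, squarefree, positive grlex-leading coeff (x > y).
2*x^2*y - y^3 - 2*x*y - y

First, deg p = 3. A generic line meets the curve in up to 3 points.
Then, against the integer gridlines: it crosses the y-axis at the gridline y = 0; every point of the x-axis in the box is on the curve.
Finally, assembling these constraints gives the stated polynomial.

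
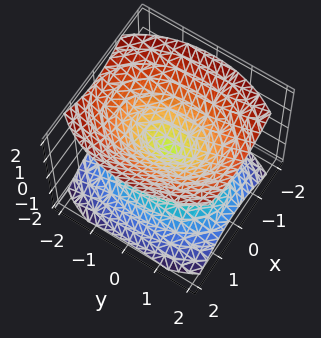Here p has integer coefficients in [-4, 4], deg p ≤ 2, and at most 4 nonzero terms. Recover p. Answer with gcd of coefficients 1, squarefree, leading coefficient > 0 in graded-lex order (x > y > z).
The picture has 2 separate pieces. They look like related sheets of one shape, so recover p as a whole.
Degree: a double cone through the origin; a quadric, so deg p = 2.
Symmetries: it's symmetric under y → −y, forcing even powers of y; mirror symmetry x ↦ −x ⇒ only even powers of x; mirror symmetry z ↦ −z ⇒ only even powers of z.
Reading off the gridlines: it meets the z-axis at z = 0 (among the integer gridlines); one x-axis crossing is at x = 0.
Solving for integer coefficients yields p as stated.

2*x^2 + y^2 - 2*z^2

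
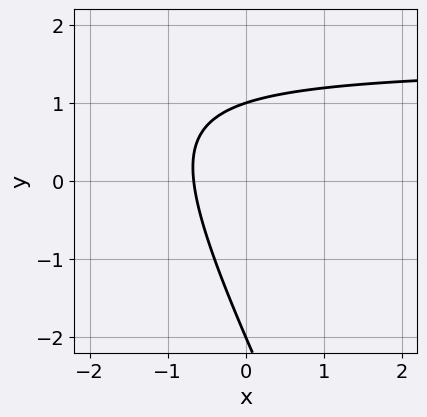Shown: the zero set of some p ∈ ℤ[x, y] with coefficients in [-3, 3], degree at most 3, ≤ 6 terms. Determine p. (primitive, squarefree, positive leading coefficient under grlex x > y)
2*x*y + y^2 - 3*x + y - 2

First, degree: no degree-1 curve has this shape, so deg p = 2.
Then, reading off the gridlines: the y-axis gridline crossings are at y ∈ {-2, 1}.
Finally, these observations pin down the coefficients.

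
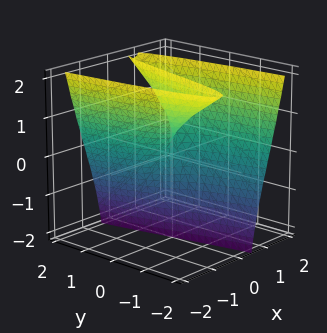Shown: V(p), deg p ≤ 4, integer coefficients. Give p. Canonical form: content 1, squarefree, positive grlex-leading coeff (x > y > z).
1. deg p = 3. The shape is more complex than any degree-2 surface.
2. From the visible intercepts: one x-axis crossing is at x = 0; every point of the z-axis in the box is on the surface.
3. These observations pin down the coefficients.

2*x^3 - 2*x*z + y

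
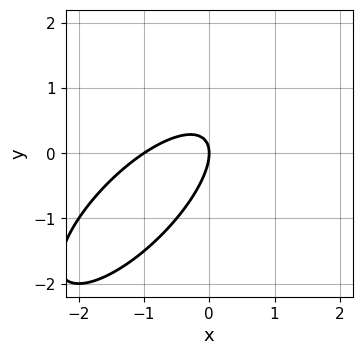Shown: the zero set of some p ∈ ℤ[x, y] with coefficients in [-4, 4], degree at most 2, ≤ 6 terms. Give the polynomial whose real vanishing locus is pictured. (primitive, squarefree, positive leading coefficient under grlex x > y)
deg p = 2.
From the visible intercepts: it crosses the y-axis at the gridline y = 0; among the integer gridlines, it crosses the x-axis at x ∈ {-1, 0}.
Putting this together gives p.

2*x^2 - 3*x*y + 2*y^2 + 2*x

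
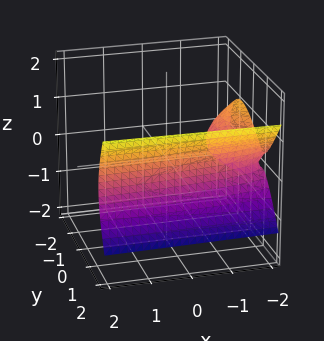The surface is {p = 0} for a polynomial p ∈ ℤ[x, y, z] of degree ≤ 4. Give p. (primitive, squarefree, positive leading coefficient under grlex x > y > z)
y^3 + x*y - 3*z^2 - 2*x - 3

Degree: no degree-2 surface has this shape, so deg p = 3.
Reading off the gridlines: no z-intercept at any integer in the box.
Together with the visible shape, these determine p as stated.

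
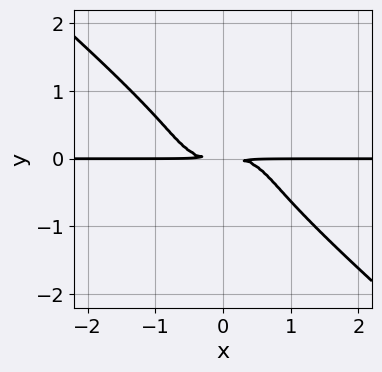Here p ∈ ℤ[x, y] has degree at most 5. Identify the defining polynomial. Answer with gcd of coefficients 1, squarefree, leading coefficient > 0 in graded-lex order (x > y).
2*x^3*y + 3*y^4 + 2*y^2

First, the degree is 4 — the shape is more complex than any degree-3 curve.
Then, reading off the gridlines: the visible x-axis segment lies entirely on the curve.
Finally, these observations pin down the coefficients.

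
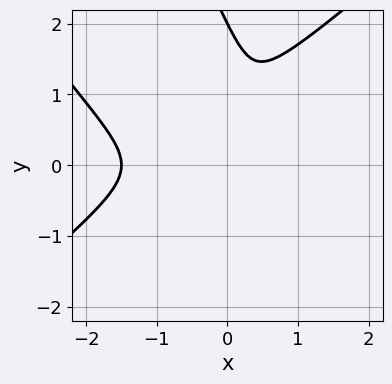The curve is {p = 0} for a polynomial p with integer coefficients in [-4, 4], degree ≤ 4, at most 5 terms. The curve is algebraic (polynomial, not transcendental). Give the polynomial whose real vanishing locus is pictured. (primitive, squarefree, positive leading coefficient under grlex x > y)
The degree is 3 — no degree-2 curve has this shape.
From the visible intercepts: it crosses the y-axis at the gridline y = 2.
Solving for integer coefficients yields p as stated.

2*x^3 - 2*x*y^2 - y^3 + 3*x^2 + 2*y^2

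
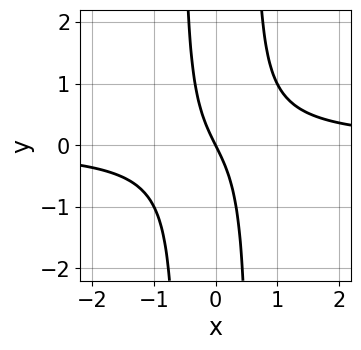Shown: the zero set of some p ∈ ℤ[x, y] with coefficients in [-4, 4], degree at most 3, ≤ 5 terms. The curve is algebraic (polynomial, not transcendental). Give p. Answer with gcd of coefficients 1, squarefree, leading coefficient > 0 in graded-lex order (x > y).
3*x^2*y - 2*x - y

(a) deg p = 3.
(b) From the axis intercepts and sections: one y-axis crossing is at y = 0; it crosses the x-axis at the gridline x = 0.
(c) Putting this together gives p.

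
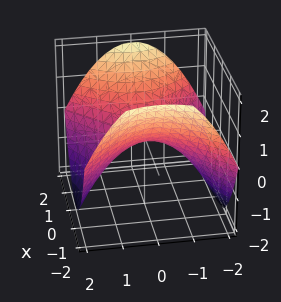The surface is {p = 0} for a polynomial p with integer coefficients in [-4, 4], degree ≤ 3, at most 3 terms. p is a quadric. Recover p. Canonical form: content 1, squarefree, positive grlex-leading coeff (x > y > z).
(a) The degree is 2 — a hyperbolic paraboloid; a quadric.
(b) Symmetries: it's symmetric under y → −y, forcing even powers of y; mirror symmetry x ↦ −x ⇒ only even powers of x.
(c) Checking where it meets the axes: it meets the y-axis at y = 0 (among the integer gridlines); it meets the x-axis at x = 0 (among the integer gridlines).
(d) Solving for integer coefficients yields p as stated.

x^2 - y^2 - 2*z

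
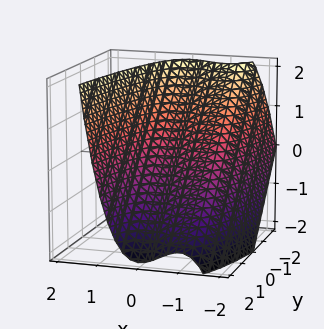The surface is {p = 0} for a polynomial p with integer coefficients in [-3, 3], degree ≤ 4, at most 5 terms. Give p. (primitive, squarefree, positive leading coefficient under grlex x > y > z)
1. deg p = 3.
2. Against the integer gridlines: it meets the y-axis at y = 0 (among the integer gridlines); one x-axis crossing is at x = 0.
3. Assembling these constraints gives the stated polynomial.

2*x^3 + 3*x^2 - 3*y - 3*z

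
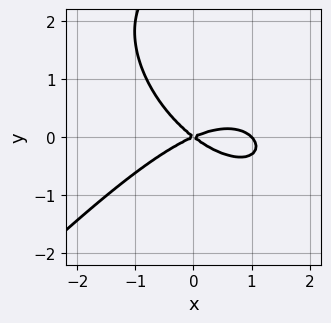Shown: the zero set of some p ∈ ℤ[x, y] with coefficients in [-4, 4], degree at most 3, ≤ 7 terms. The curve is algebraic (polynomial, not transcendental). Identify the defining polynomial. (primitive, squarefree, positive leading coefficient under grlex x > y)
First, the degree is 3 — a generic line meets the curve in up to 3 points.
Then, observable constraints: it crosses the y-axis at the gridline y = 0; among the integer gridlines, it crosses the x-axis at x ∈ {0, 1}.
Finally, fitting integer coefficients to these (and the overall shape) gives p.

x^3 - y^3 - x^2 + x*y + 3*y^2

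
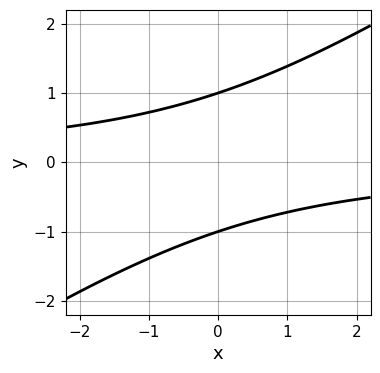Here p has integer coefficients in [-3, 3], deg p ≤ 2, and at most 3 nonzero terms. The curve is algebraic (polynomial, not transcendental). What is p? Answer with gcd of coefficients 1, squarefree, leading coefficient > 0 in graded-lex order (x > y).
2*x*y - 3*y^2 + 3

deg p = 2. A generic line meets the curve in up to 2 points.
Against the integer gridlines: it misses every integer gridline on the x-axis; among the integer gridlines, it crosses the y-axis at y ∈ {-1, 1}.
Matching integer coefficients to the picture gives p.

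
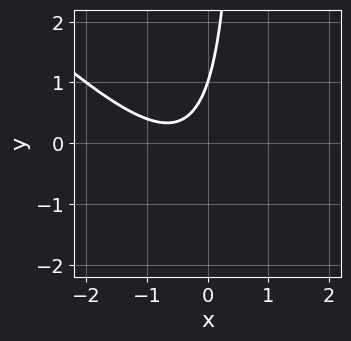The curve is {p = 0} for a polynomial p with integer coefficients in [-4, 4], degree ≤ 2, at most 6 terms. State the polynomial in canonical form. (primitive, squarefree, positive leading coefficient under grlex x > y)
3*x^2 + 3*x*y + 3*x - 2*y + 2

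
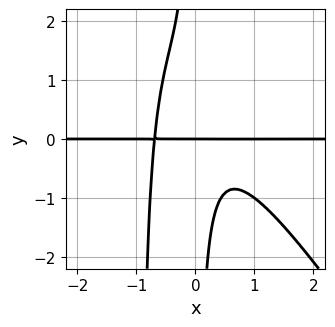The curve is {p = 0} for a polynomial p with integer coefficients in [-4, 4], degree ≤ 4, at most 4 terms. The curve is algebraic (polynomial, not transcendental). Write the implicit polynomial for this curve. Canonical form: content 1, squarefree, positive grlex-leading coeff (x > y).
3*x^3*y + 2*x^2*y^2 + 2*x*y^2 + y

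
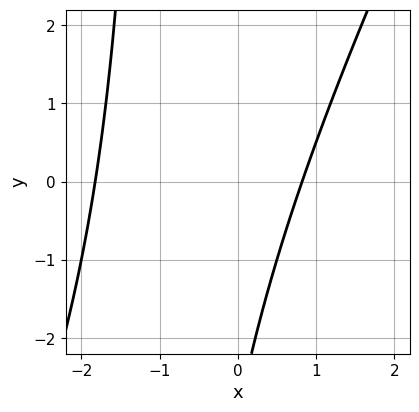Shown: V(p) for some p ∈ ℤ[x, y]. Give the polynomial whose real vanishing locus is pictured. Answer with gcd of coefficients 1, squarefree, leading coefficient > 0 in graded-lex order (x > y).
2*x^2 - x*y + 2*x - y - 3

1. deg p = 2. A generic line meets the curve in up to 2 points.
2. Observable constraints: no y-intercept at any integer in the box.
3. Together with the visible shape, these determine p as stated.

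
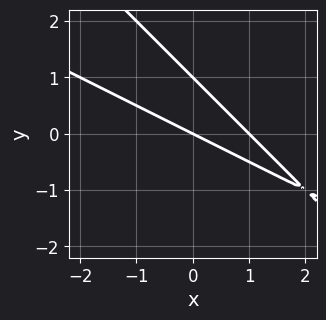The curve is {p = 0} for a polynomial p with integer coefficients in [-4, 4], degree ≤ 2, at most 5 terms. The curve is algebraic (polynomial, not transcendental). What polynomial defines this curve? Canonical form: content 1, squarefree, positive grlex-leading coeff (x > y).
x^2 + 3*x*y + 2*y^2 - x - 2*y

First, degree: the shape is more complex than any degree-1 curve, so deg p = 2.
Then, observable constraints: the x-axis gridline crossings are at x ∈ {0, 1}; the y-axis gridline crossings are at y ∈ {0, 1}.
Finally, the integer polynomial consistent with all of this is the stated p.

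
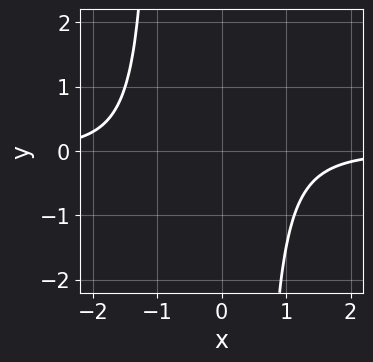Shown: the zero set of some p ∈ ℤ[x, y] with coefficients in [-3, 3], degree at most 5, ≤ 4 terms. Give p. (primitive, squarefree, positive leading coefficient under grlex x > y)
2*x^3*y + x^2*y - x*y + 3

1. Degree: no degree-3 curve has this shape, so deg p = 4.
2. Reading off the gridlines: it misses every integer gridline on the x-axis; no y-intercept at any integer in the box.
3. Matching integer coefficients to the picture gives p.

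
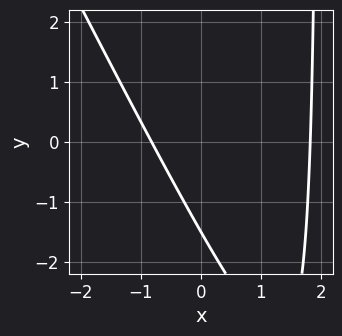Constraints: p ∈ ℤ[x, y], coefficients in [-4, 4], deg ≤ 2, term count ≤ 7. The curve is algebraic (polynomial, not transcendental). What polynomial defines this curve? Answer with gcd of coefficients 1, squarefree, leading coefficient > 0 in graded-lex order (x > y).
2*x^2 + x*y - 2*x - 2*y - 3

(a) deg p = 2. The shape is more complex than any degree-1 curve.
(b) Matching integer coefficients to the picture gives p.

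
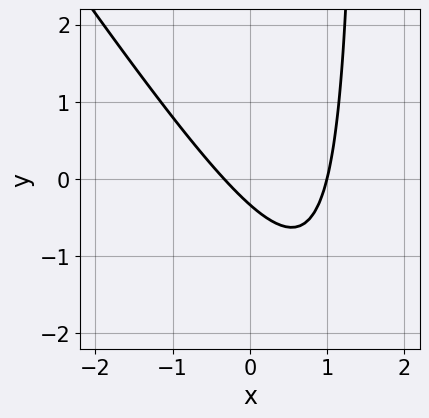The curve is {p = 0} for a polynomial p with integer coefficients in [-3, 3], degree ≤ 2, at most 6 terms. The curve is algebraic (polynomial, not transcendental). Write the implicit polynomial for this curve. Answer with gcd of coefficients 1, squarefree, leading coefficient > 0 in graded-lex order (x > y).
3*x^2 + 2*x*y - 2*x - 3*y - 1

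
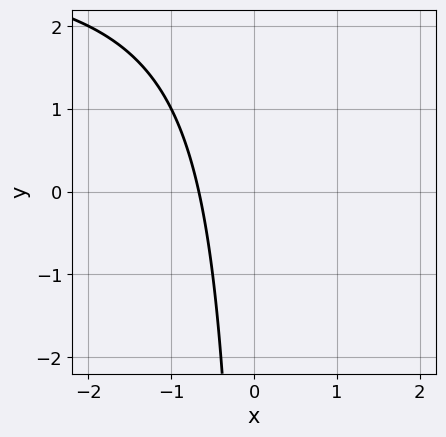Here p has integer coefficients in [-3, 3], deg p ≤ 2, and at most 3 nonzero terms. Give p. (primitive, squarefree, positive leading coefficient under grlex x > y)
x*y - 3*x - 2

1. deg p = 2. A generic line meets the curve in up to 2 points.
2. From the visible intercepts: the curve avoids every integer y-axis point in the box.
3. Together with the visible shape, these determine p as stated.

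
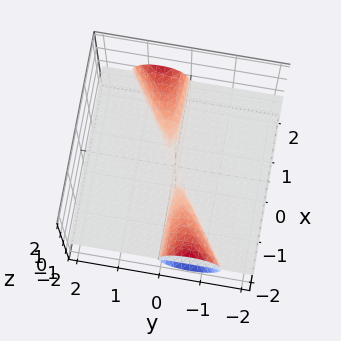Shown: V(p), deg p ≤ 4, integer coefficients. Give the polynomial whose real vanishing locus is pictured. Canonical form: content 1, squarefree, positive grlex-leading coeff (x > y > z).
(a) The picture has 2 separate pieces.
(b) deg p = 3.
(c) Against the integer gridlines: every point of the y-axis in the box is on the surface; it meets the z-axis at z = 0 (among the integer gridlines); the visible x-axis segment lies entirely on the surface.
(d) Together with the visible shape, these determine p as stated.

2*x*y*z - 3*y^2*z - 2*z^3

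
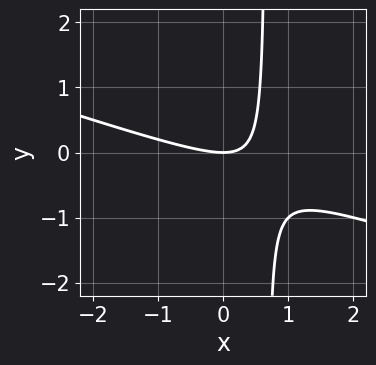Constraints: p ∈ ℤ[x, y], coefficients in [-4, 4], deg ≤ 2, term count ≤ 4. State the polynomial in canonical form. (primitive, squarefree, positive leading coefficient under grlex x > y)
(a) Degree: no degree-1 curve has this shape, so deg p = 2.
(b) From the visible intercepts: it meets the y-axis at y = 0 (among the integer gridlines); it crosses the x-axis at the gridline x = 0.
(c) Fitting integer coefficients to these (and the overall shape) gives p.

x^2 + 3*x*y - 2*y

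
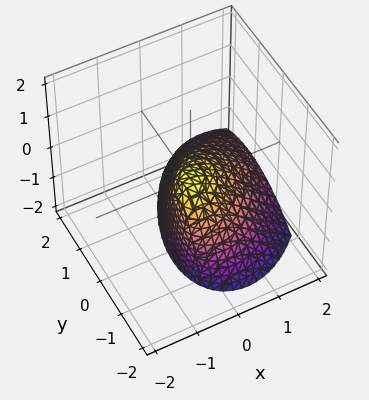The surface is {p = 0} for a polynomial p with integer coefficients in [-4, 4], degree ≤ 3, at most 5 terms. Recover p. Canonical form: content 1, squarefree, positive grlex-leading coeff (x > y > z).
3*x^2 - 2*x*y + 3*x*z + 2*y^2 + 2*z

First, the degree is 2 — the shape is more complex than any degree-1 surface.
Then, against the integer gridlines: it crosses the z-axis at the gridline z = 0; it meets the y-axis at y = 0 (among the integer gridlines).
Finally, the integer polynomial consistent with all of this is the stated p.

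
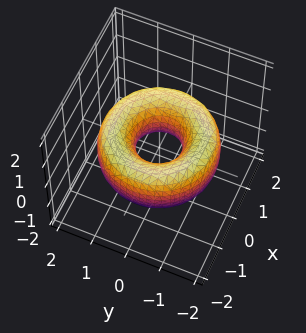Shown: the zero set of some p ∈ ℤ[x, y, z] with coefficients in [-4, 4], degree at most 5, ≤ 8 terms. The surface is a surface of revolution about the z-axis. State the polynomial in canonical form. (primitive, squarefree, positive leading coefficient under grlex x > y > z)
x^4 + 2*x^2*y^2 + y^4 - 3*x^2 - 3*y^2 + 2*z^2 + 1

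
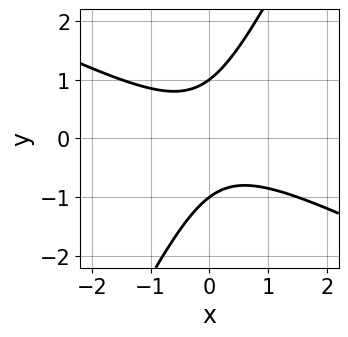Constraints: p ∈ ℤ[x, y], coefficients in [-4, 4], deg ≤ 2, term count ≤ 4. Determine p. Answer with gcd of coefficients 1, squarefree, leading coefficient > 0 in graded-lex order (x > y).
First, degree: no degree-1 curve has this shape, so deg p = 2.
Next, against the integer gridlines: among the integer gridlines, it crosses the y-axis at y ∈ {-1, 1}; it misses every integer gridline on the x-axis.
Finally, putting this together gives p.

2*x^2 + 3*x*y - 2*y^2 + 2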